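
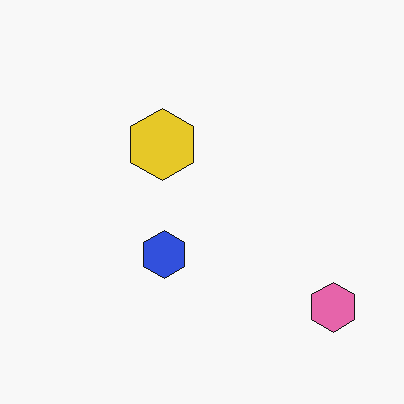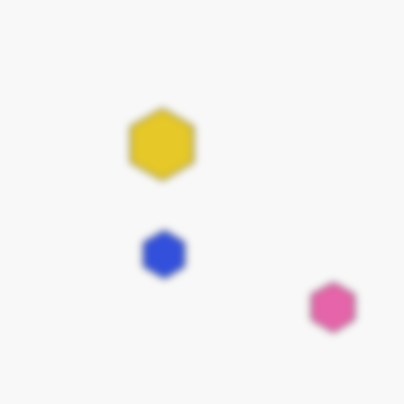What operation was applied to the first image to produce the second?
It was moderately blurred.

Shape edges and outlines are uniformly softened across the whole image.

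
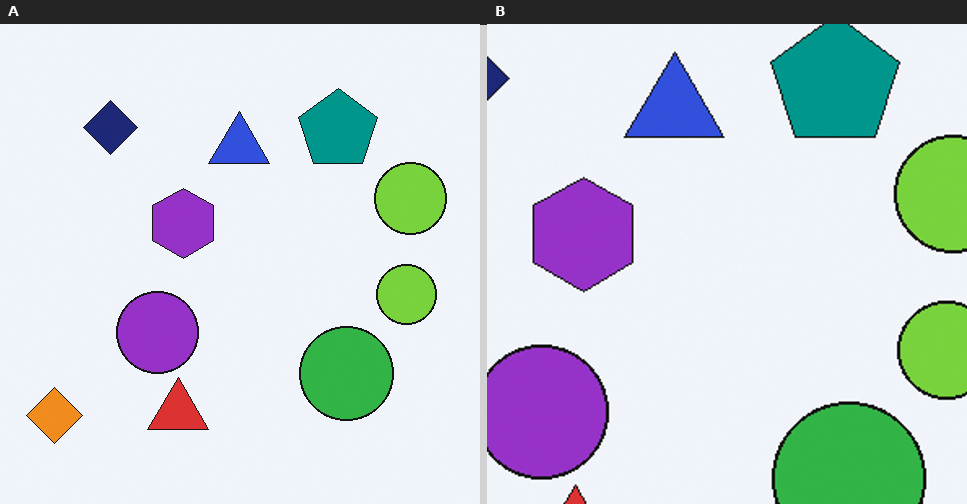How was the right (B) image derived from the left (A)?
The image was cropped tightly and scaled back up.

The visible shapes are larger and the field of view is narrower; shapes near the original edges may be partly or wholly outside the frame — a crop-and-rescale.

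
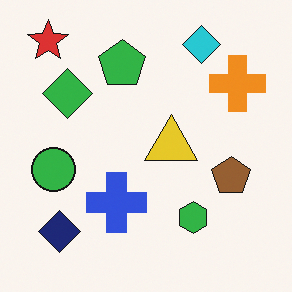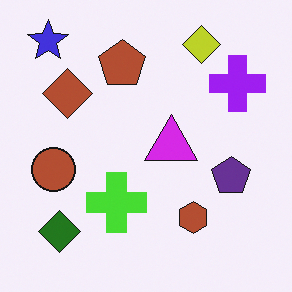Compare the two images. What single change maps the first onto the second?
Hue-shifted through roughly half the color wheel.

Every shape's color has rotated by the same amount around the hue wheel — a uniform hue shift.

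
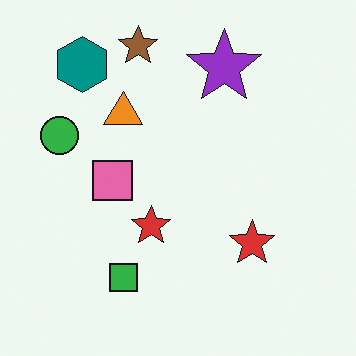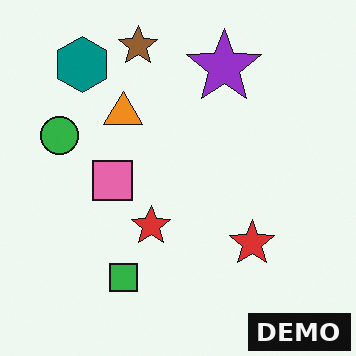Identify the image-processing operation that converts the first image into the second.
It was watermarked with the text "DEMO" in the lower-right corner.

A dark label reading "DEMO" appears in the lower-right corner.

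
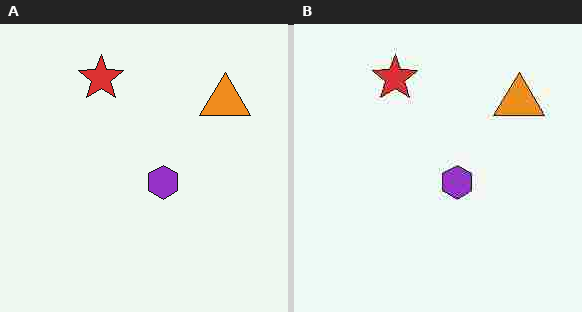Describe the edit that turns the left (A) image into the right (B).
The image was heavily JPEG-compressed with obvious blocking artifacts.

Blocky 8×8 compression artifacts appear around shape edges and the flat background shows ringing — characteristic JPEG degradation.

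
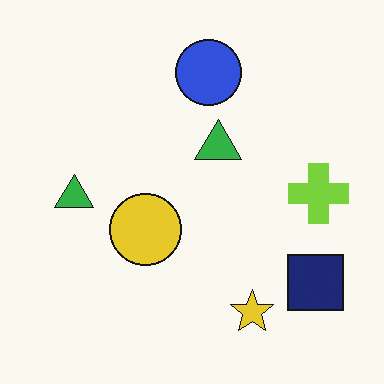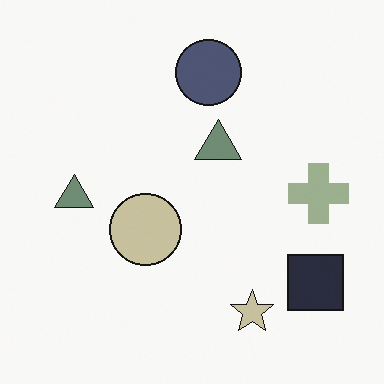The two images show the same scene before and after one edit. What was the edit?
The transformation is: heavily desaturated.

All colors are more muted and greyish — a global saturation change.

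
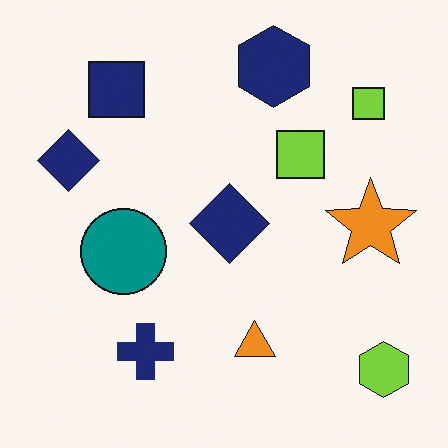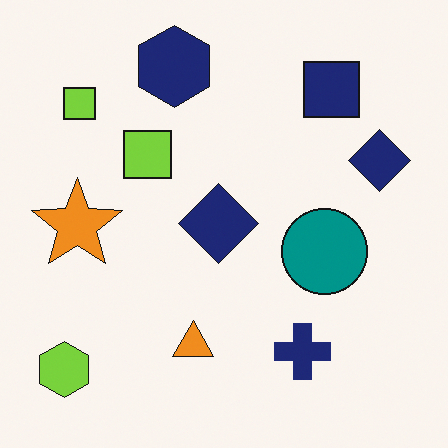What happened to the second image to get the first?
This is the original image flipped horizontally (left ↔ right).

The lime hexagon is in the bottom-left of the second image and the bottom-right of the first — shapes on opposite sides of the vertical midline have swapped in a mirror flip.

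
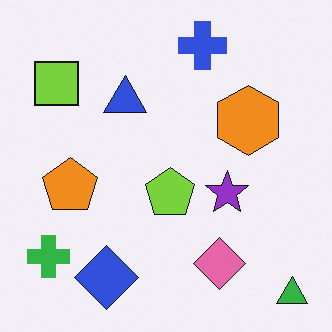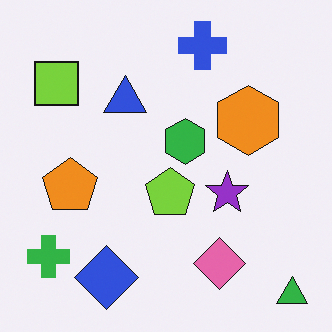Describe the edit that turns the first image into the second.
This is the original image overlaid with an additional green hexagon.

A green hexagon appears in the second image that is absent from the first.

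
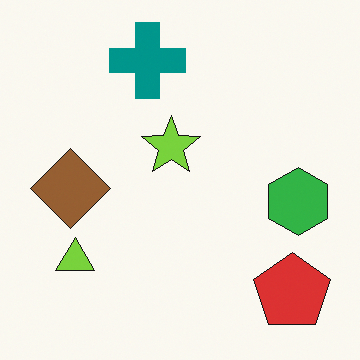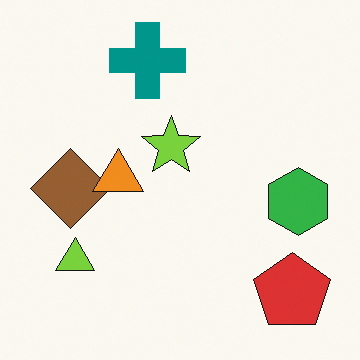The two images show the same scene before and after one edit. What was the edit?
The image was overlaid with an additional orange triangle.

An orange triangle appears in the second image that is absent from the first.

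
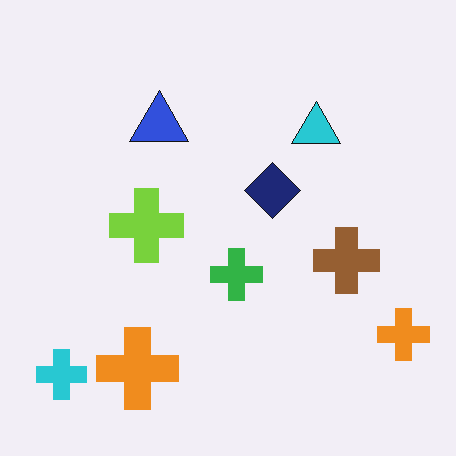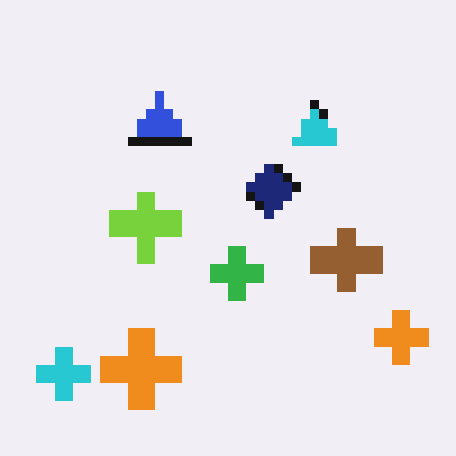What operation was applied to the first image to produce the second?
Coarsely pixelated.

Shapes are reduced to large square blocks; fine edges and outlines are lost — a downscale-then-upscale (mosaic) effect.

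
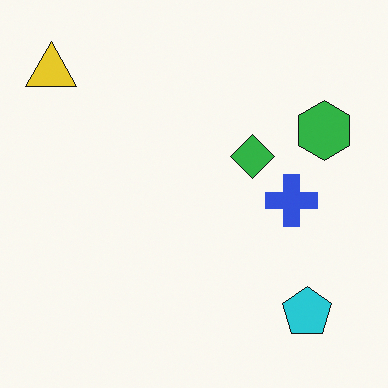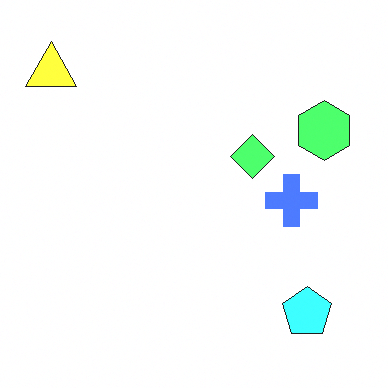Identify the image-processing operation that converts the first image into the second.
The transformation is: substantially brightened.

Every pixel — background and shapes alike — is uniformly brightened.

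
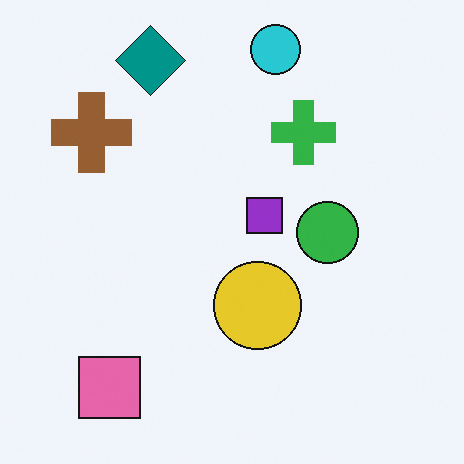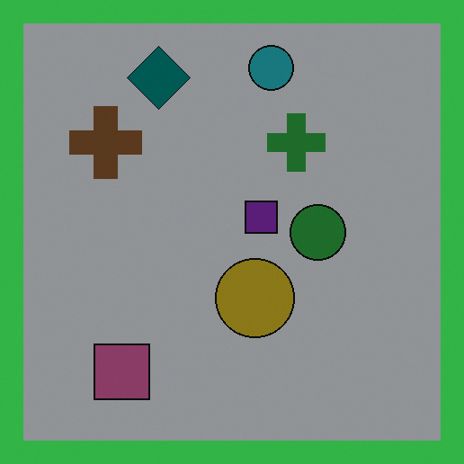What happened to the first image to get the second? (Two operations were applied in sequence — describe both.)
Darkened a lot, then framed with a green border.

Every pixel — background and shapes alike — is uniformly darkened. A solid green frame runs around the edge of the second image, with the content slightly shrunk inside it.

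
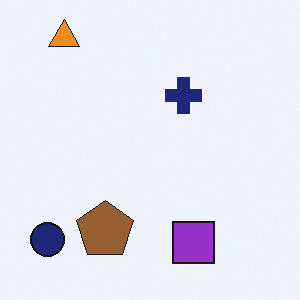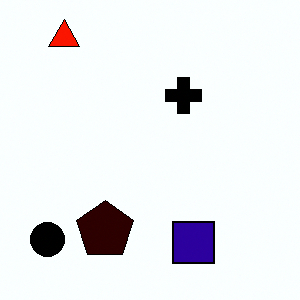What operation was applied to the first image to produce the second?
The transformation is: boosted in contrast.

Tones are pushed away from mid-grey across the whole image — a global contrast change.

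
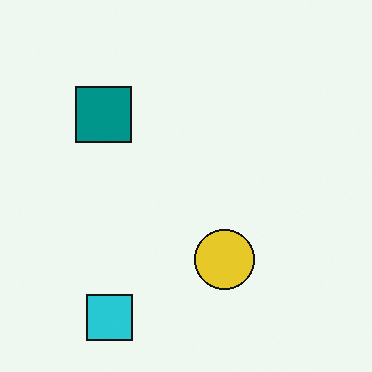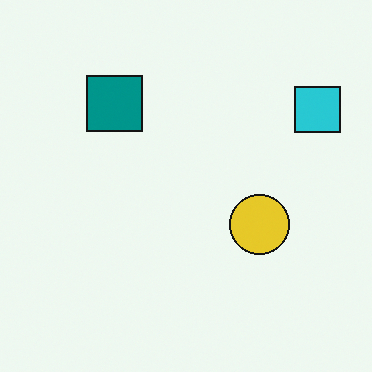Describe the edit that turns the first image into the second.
It was transposed (reflected across the top-left ↔ bottom-right diagonal).

Shapes have swapped their row and column positions — what was in the top-right is now in the bottom-left — a diagonal reflection.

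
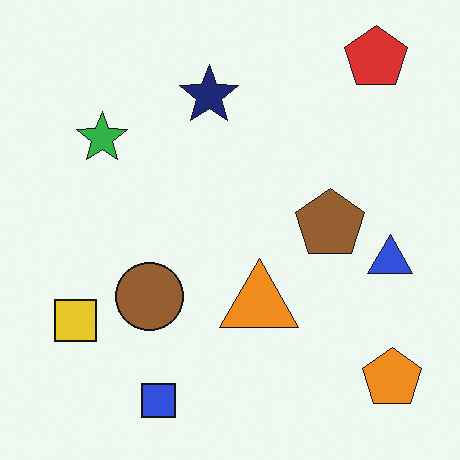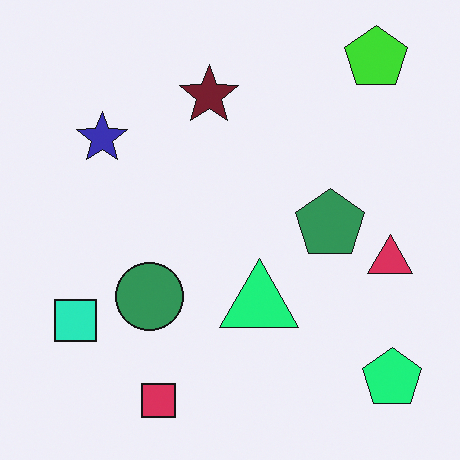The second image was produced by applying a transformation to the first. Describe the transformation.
The transformation is: hue-shifted through roughly a third of the color wheel.

Every shape's color has rotated by the same amount around the hue wheel — a uniform hue shift.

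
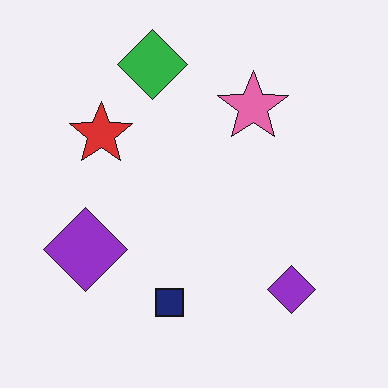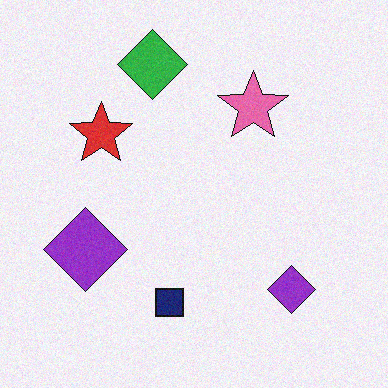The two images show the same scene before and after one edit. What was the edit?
The second image is the first degraded with light additive noise.

Random speckle covers the whole image, including the flat background.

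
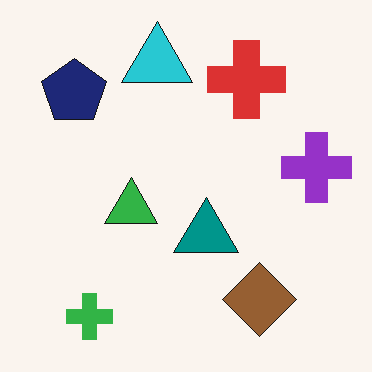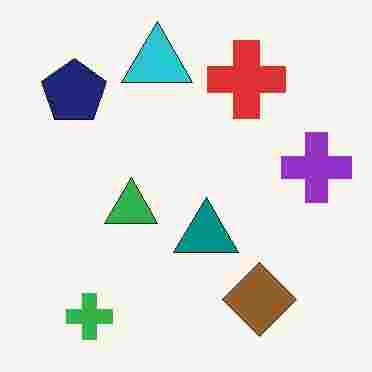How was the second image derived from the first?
The transformation is: degraded with heavy JPEG compression.

Blocky 8×8 compression artifacts appear around shape edges and the flat background shows ringing — characteristic JPEG degradation.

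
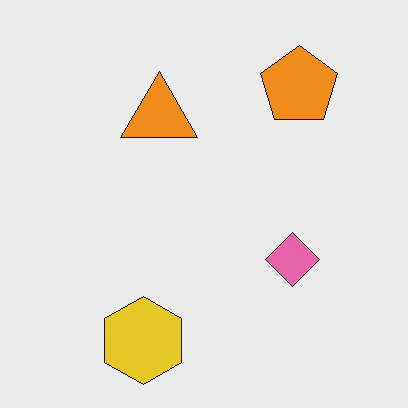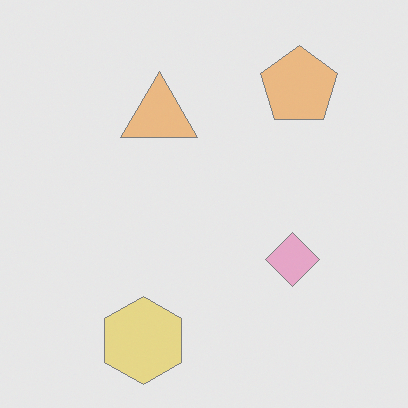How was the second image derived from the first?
The image was given much lower contrast.

Tones are pushed toward mid-grey across the whole image — a global contrast change.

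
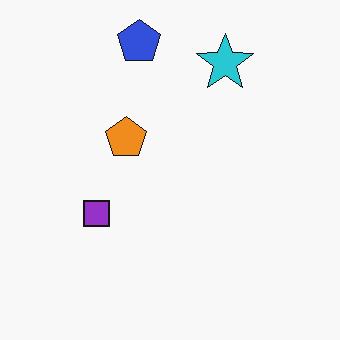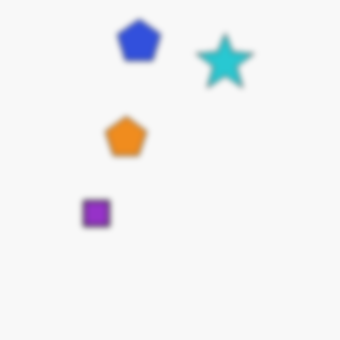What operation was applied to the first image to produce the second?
The image was noticeably gaussian-blurred.

Shape edges and outlines are uniformly softened across the whole image.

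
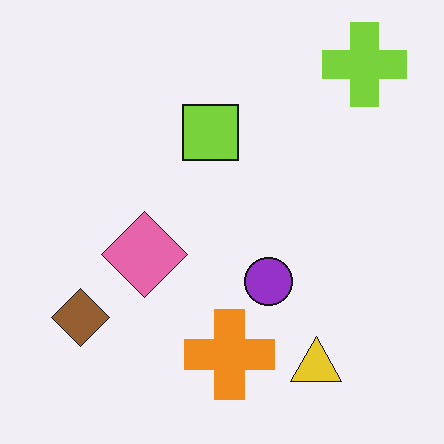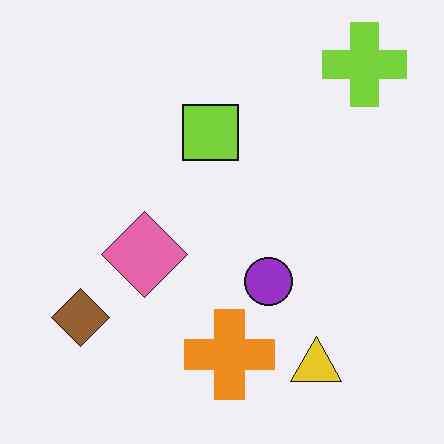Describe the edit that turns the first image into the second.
Given moderate JPEG compression.

Blocky 8×8 compression artifacts appear around shape edges and the flat background shows ringing — characteristic JPEG degradation.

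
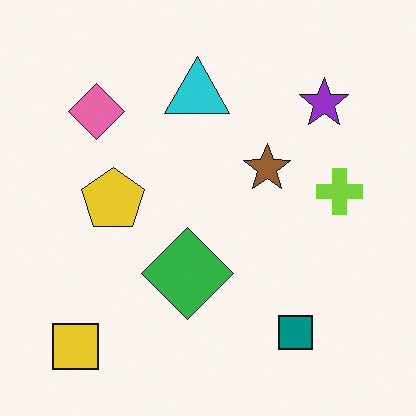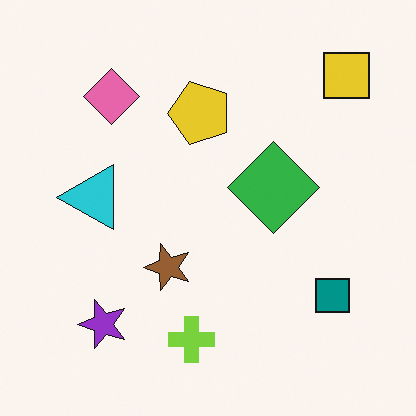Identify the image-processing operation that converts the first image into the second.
It was transposed (reflected across the top-left ↔ bottom-right diagonal).

Shapes have swapped their row and column positions — what was in the top-right is now in the bottom-left — a diagonal reflection.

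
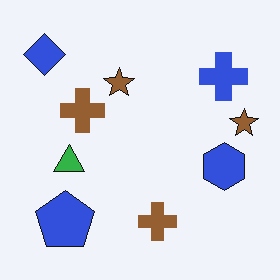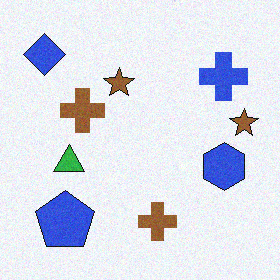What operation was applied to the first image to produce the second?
The image was degraded with light additive noise.

Random speckle covers the whole image, including the flat background.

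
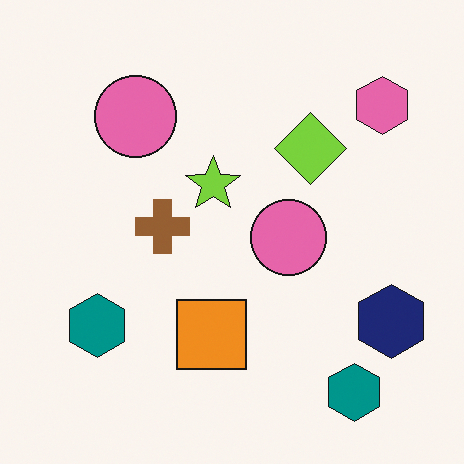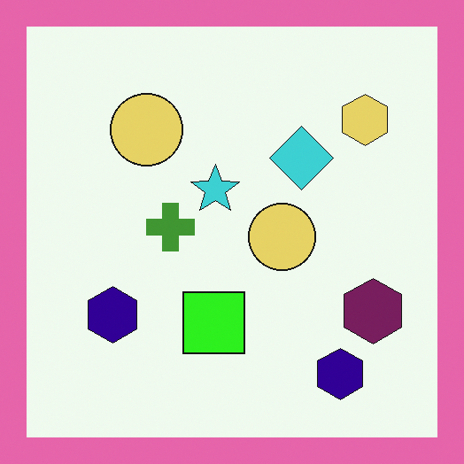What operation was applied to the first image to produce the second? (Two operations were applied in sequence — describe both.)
The image was hue-shifted noticeably, then framed with a pink border.

Every shape's color has rotated by the same amount around the hue wheel — a uniform hue shift. A solid pink frame runs around the edge of the second image, with the content slightly shrunk inside it.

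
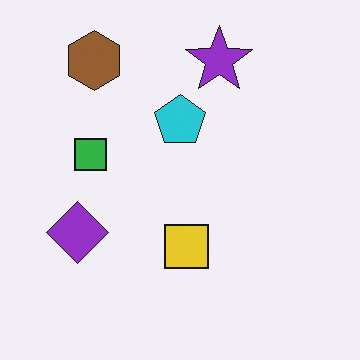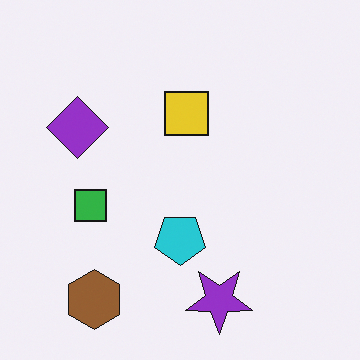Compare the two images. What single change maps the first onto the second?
It was flipped vertically (top ↔ bottom).

The purple star is in the top of the first image and the bottom of the second — shapes on opposite sides of the horizontal midline have swapped in a mirror flip.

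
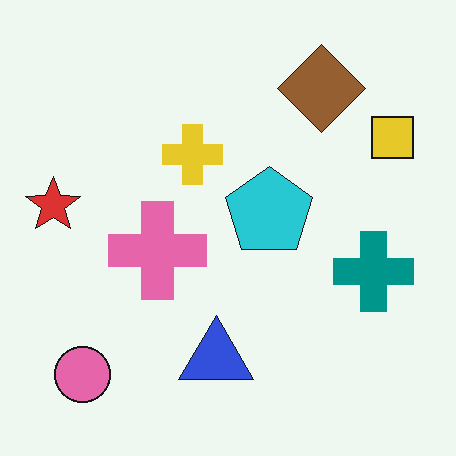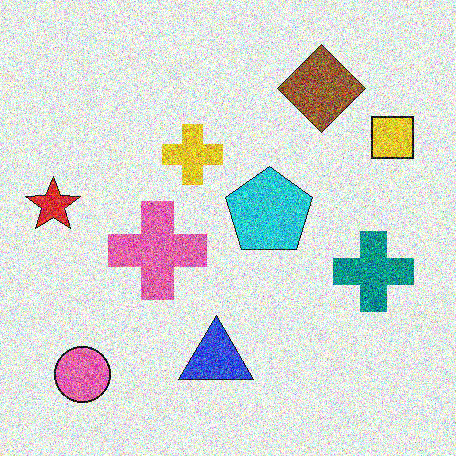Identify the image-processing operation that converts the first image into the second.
The second image is the first degraded with strong gaussian noise.

Random speckle covers the whole image, including the flat background.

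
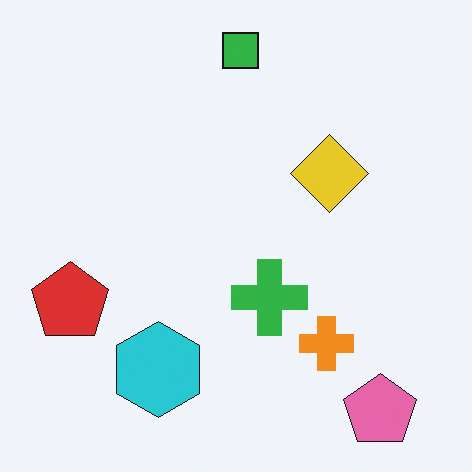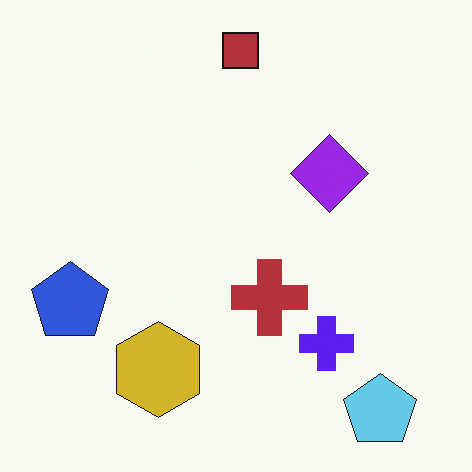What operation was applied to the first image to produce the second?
It was hue-shifted through roughly half the color wheel.

Every shape's color has rotated by the same amount around the hue wheel — a uniform hue shift.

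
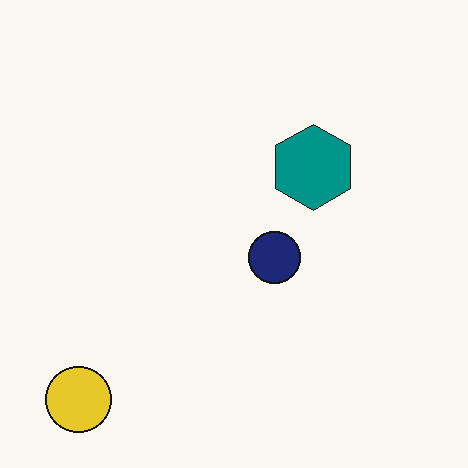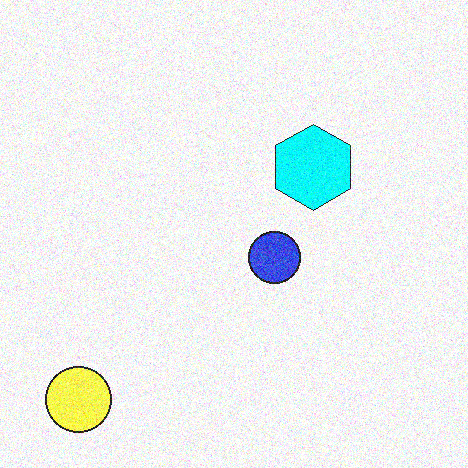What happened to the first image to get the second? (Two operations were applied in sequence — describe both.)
The image was brightened a lot, then degraded with visible gaussian noise.

Every pixel — background and shapes alike — is uniformly brightened. Random speckle covers the whole image, including the flat background.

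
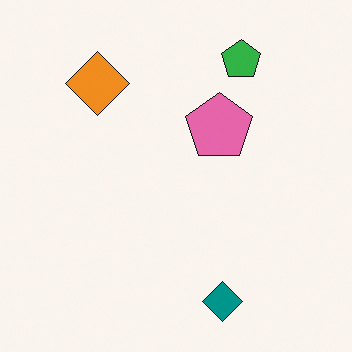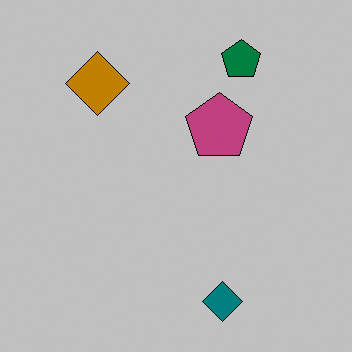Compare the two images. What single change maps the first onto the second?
It was aggressively posterized.

Each flat color has snapped to a coarser quantized level — most visibly, the near-white background has dropped to a flat grey.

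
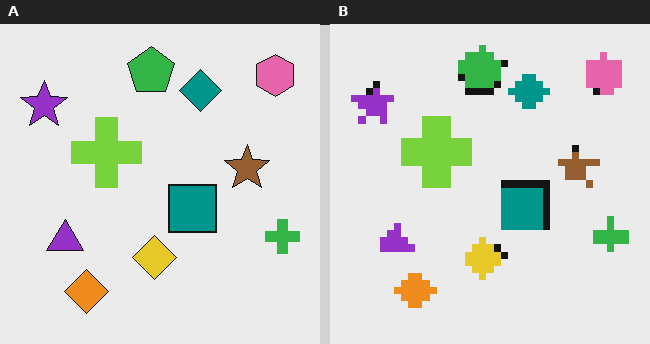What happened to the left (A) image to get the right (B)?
Moderately pixelated.

Shapes are reduced to large square blocks; fine edges and outlines are lost — a downscale-then-upscale (mosaic) effect.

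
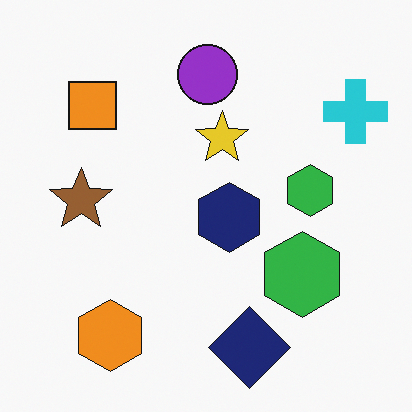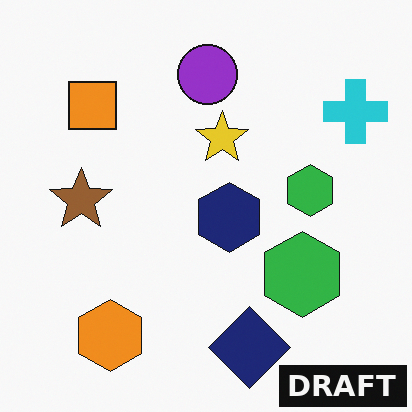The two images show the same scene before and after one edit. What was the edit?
The image was watermarked with the text "DRAFT" in the lower-right corner.

A dark label reading "DRAFT" appears in the lower-right corner.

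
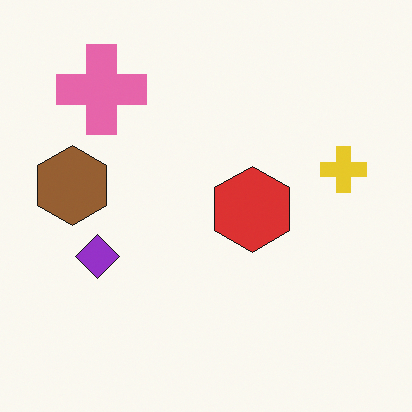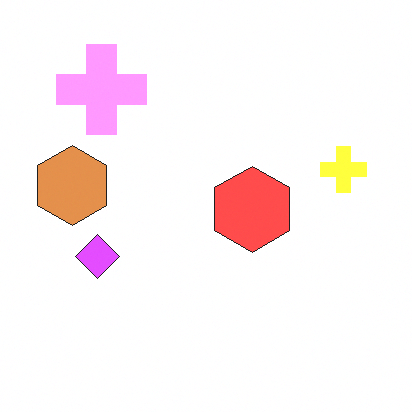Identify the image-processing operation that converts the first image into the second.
The transformation is: noticeably brightened.

Every pixel — background and shapes alike — is uniformly brightened.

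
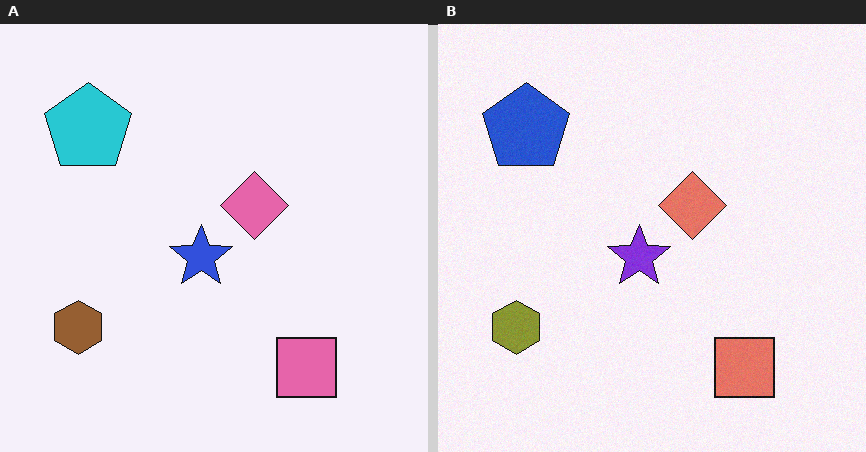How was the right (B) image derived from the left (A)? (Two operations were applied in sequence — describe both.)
This is the original image hue-shifted slightly, then degraded with a light layer of grain.

Every shape's color has rotated by the same amount around the hue wheel — a uniform hue shift. Random speckle covers the whole image, including the flat background.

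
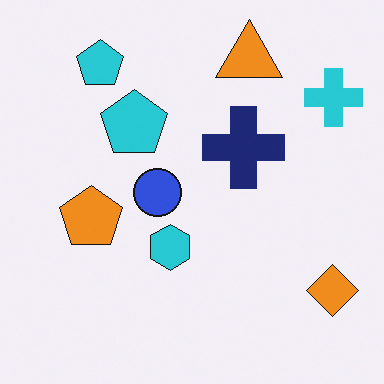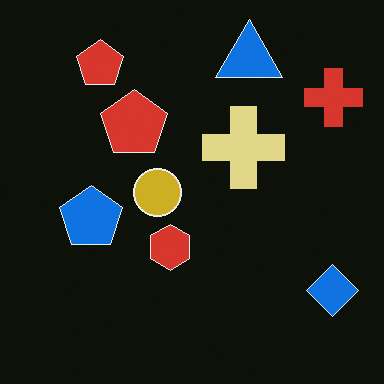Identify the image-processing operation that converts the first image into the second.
This is the original image color-inverted (negative).

The light background has become dark and every shape's color is its complement — a photographic negative.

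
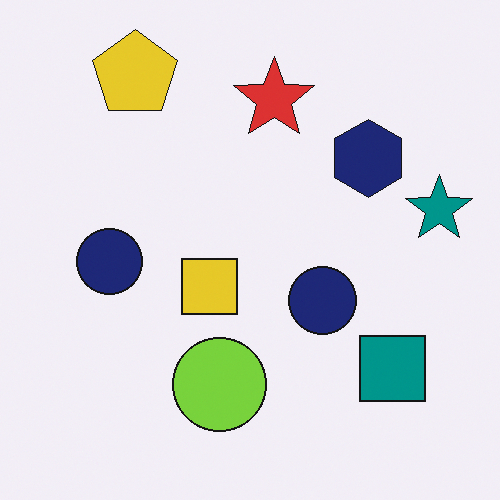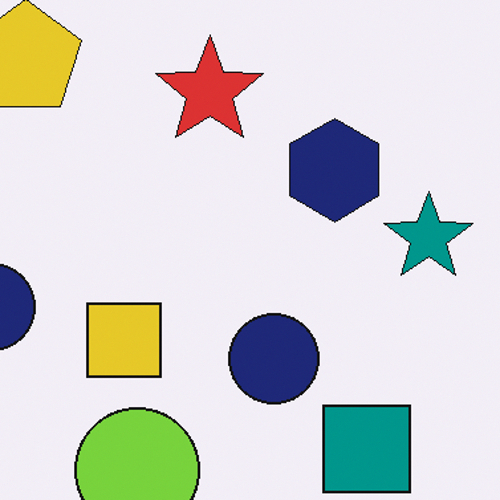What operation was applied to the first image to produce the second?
The image was cropped slightly and scaled back up.

The visible shapes are larger and the field of view is narrower; shapes near the original edges may be partly or wholly outside the frame — a crop-and-rescale.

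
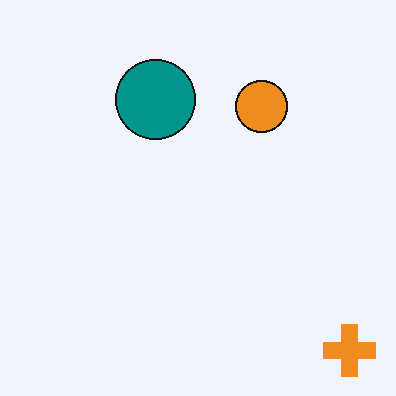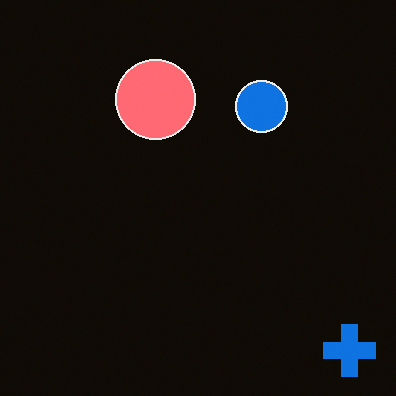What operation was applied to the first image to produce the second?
The second image is the first color-inverted (negative).

The light background has become dark and every shape's color is its complement — a photographic negative.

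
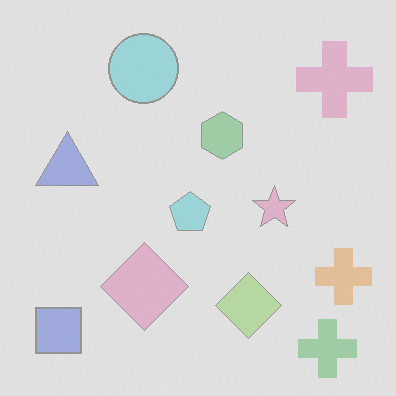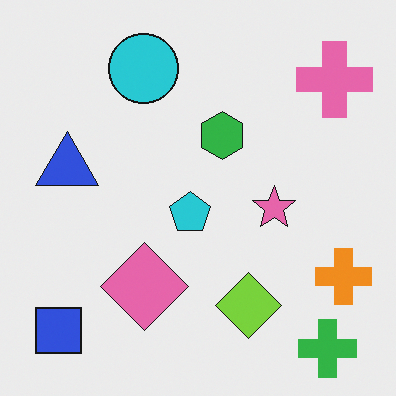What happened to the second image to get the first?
Washed out (contrast reduced).

Tones are pushed toward mid-grey across the whole image — a global contrast change.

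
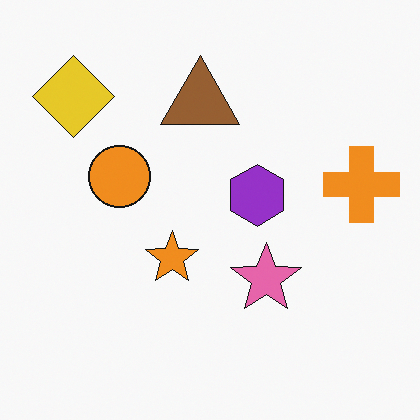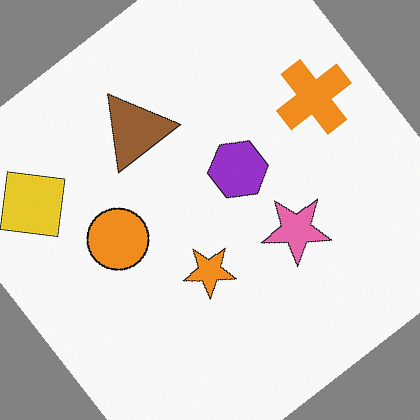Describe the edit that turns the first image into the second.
The second image is the first rotated counter-clockwise by a large amount — several tens of degrees.

Every shape is tilted by the same angle and the image corners show triangular fill wedges — a whole-image rotation by a non-right angle.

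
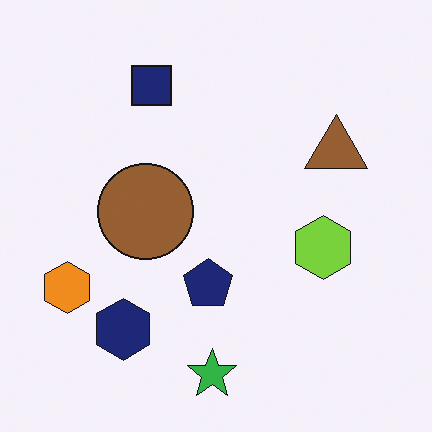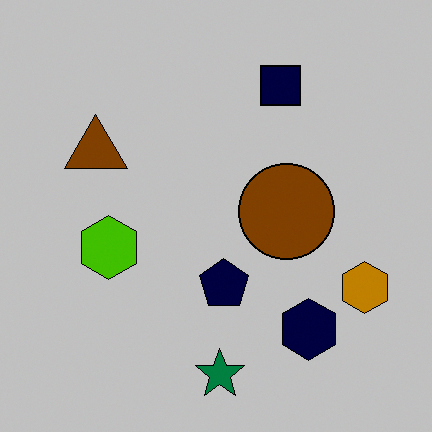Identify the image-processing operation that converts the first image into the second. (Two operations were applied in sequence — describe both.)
The transformation is: heavily posterized to just a handful of flat colors, then flipped horizontally (left ↔ right).

Each flat color has snapped to a coarser quantized level — most visibly, the near-white background has dropped to a flat grey. The orange hexagon is in the left of the first image and the right of the second — shapes on opposite sides of the vertical midline have swapped in a mirror flip.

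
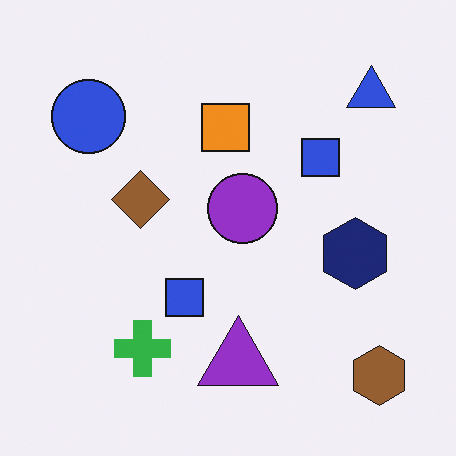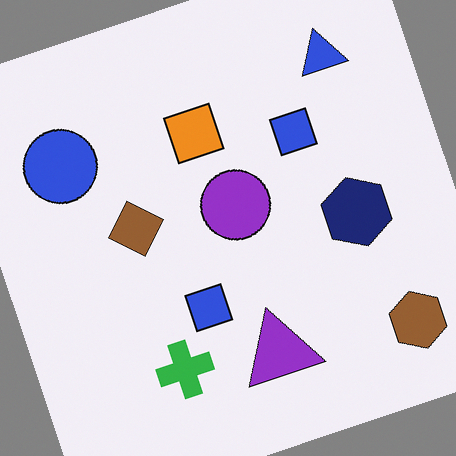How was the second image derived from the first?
The second image is the first rotated counter-clockwise by a moderate amount.

Every shape is tilted by the same angle and the image corners show triangular fill wedges — a whole-image rotation by a non-right angle.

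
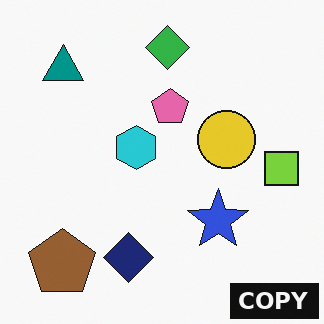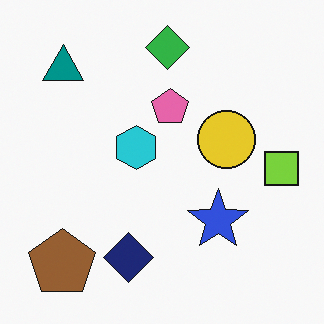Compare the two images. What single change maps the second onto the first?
This is the original image watermarked with the text "COPY" in the lower-right corner.

A dark label reading "COPY" appears in the lower-right corner.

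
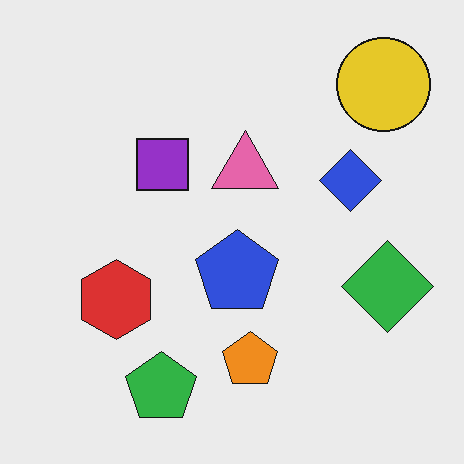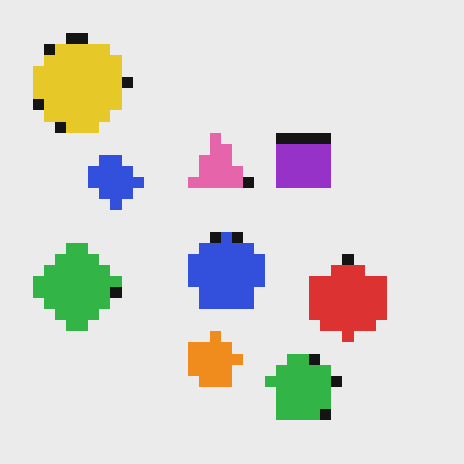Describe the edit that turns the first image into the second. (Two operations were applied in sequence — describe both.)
This is the original image flipped horizontally (left ↔ right), then heavily pixelated into large blocks.

The green diamond is in the right of the first image and the left of the second — shapes on opposite sides of the vertical midline have swapped in a mirror flip. Shapes are reduced to large square blocks; fine edges and outlines are lost — a downscale-then-upscale (mosaic) effect.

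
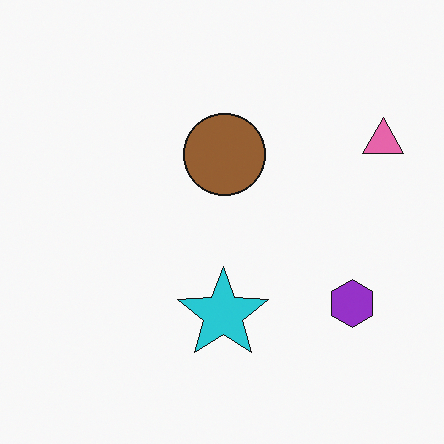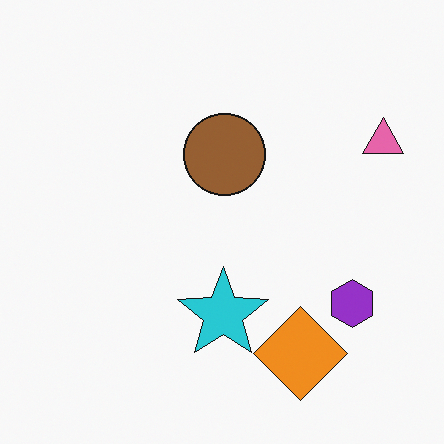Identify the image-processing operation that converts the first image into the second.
Overlaid with an additional orange diamond.

An orange diamond appears in the second image that is absent from the first.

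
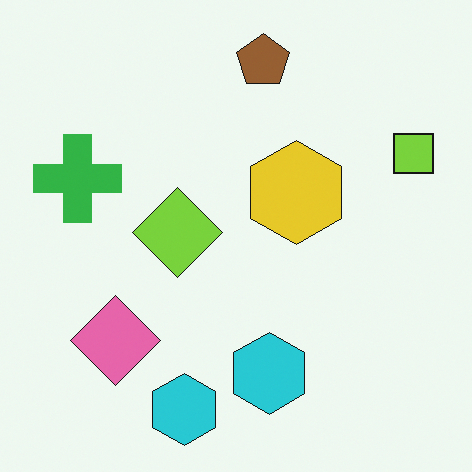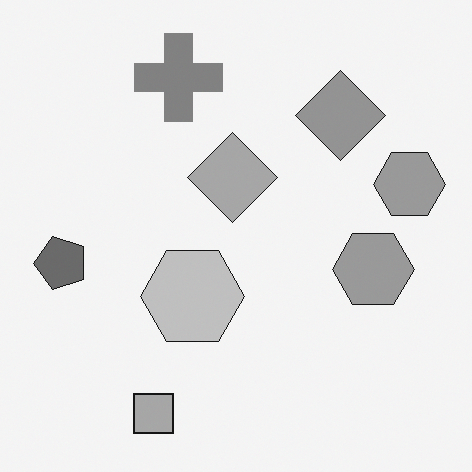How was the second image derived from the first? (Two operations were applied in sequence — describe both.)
The image was converted to grayscale, then transposed (reflected across the top-left ↔ bottom-right diagonal).

All color is removed — every shape is now a shade of grey. Shapes have swapped their row and column positions — what was in the top-right is now in the bottom-left — a diagonal reflection.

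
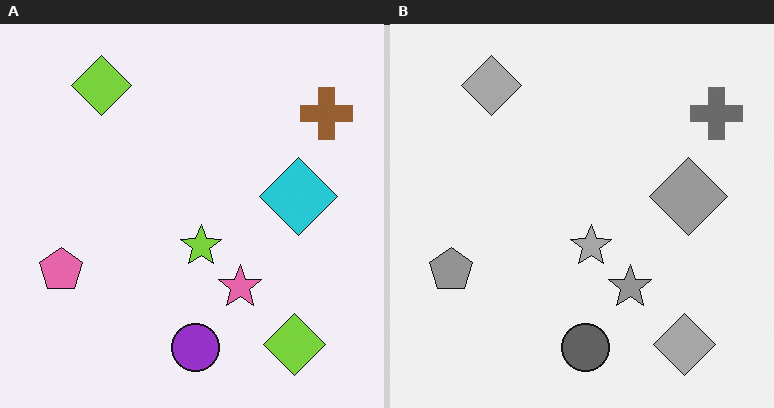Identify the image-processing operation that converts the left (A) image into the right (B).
The image was converted to grayscale.

All color is removed — every shape is now a shade of grey.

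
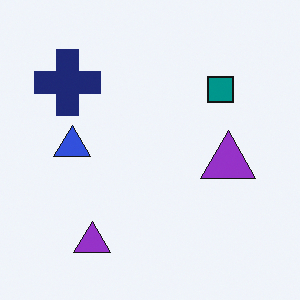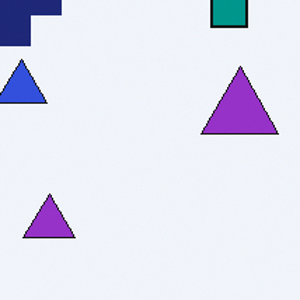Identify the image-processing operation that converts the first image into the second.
The image was cropped to a modestly smaller region and rescaled.

The visible shapes are larger and the field of view is narrower; shapes near the original edges may be partly or wholly outside the frame — a crop-and-rescale.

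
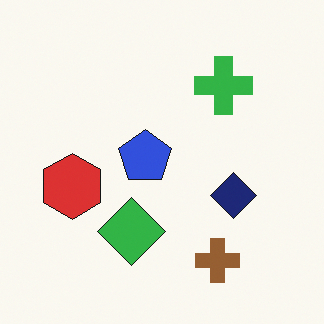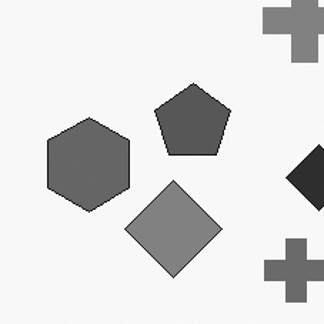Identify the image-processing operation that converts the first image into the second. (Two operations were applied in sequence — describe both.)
The image was converted to grayscale, then cropped to a modestly smaller region and rescaled.

All color is removed — every shape is now a shade of grey. The visible shapes are larger and the field of view is narrower; shapes near the original edges may be partly or wholly outside the frame — a crop-and-rescale.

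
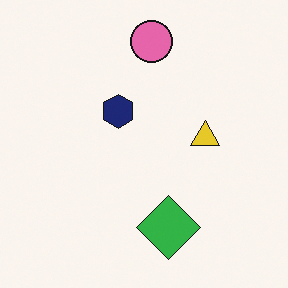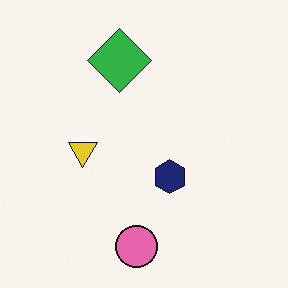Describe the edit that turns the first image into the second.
The second image is the first rotated 180°.

The pink circle sits in the top of the first image and the bottom of the second — consistent with a whole-image 180° rotation.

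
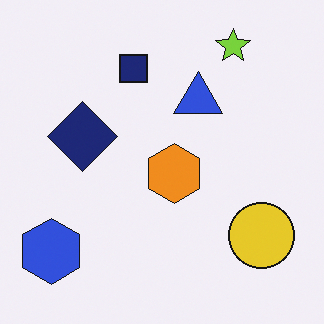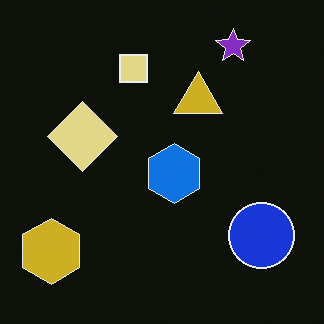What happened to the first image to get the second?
Color-inverted (negative).

The light background has become dark and every shape's color is its complement — a photographic negative.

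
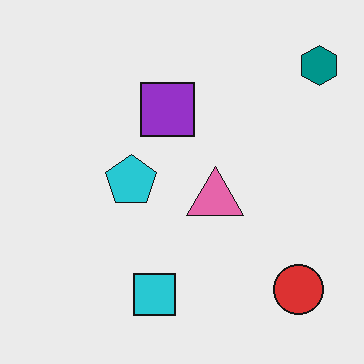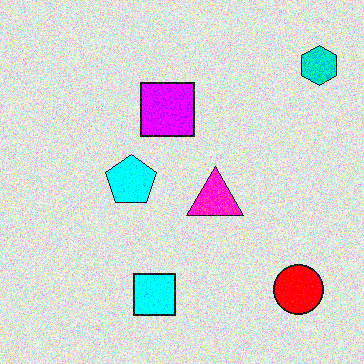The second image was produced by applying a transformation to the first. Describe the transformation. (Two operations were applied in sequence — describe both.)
The image was degraded with moderate additive noise, then heavily oversaturated.

Random speckle covers the whole image, including the flat background. All colors are more vivid — a global saturation change.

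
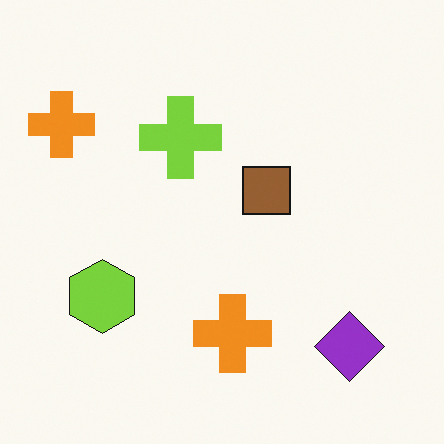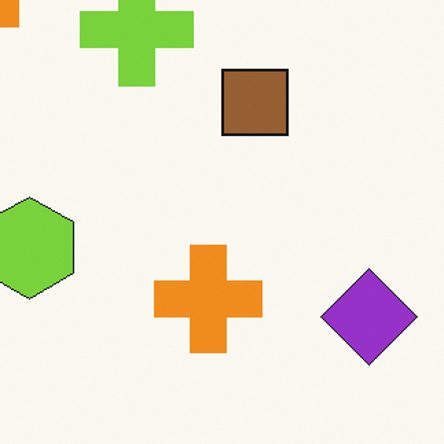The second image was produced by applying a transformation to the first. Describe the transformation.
It was cropped to a modestly smaller region and rescaled.

The visible shapes are larger and the field of view is narrower; shapes near the original edges may be partly or wholly outside the frame — a crop-and-rescale.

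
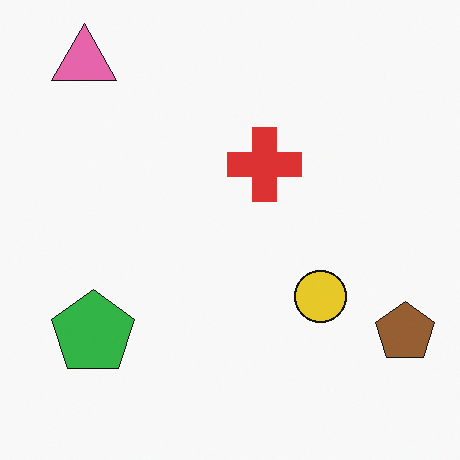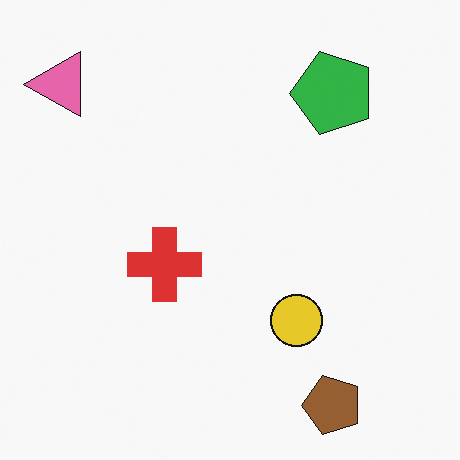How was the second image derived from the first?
The second image is the first transposed (reflected across the top-left ↔ bottom-right diagonal).

Shapes have swapped their row and column positions — what was in the top-right is now in the bottom-left — a diagonal reflection.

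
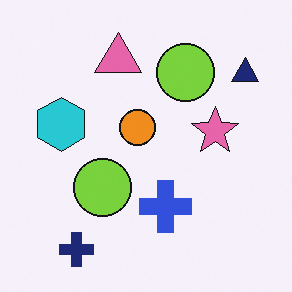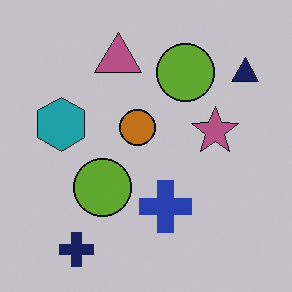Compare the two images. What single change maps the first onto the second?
This is the original image slightly darkened.

Every pixel — background and shapes alike — is uniformly darkened.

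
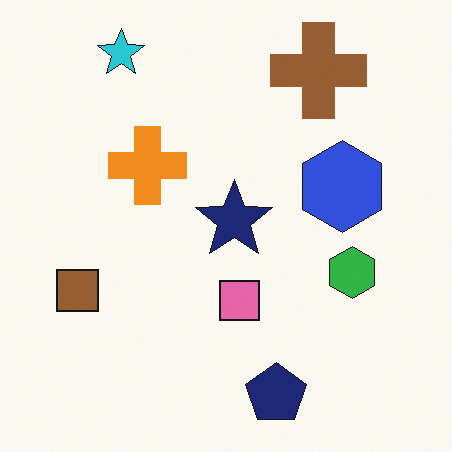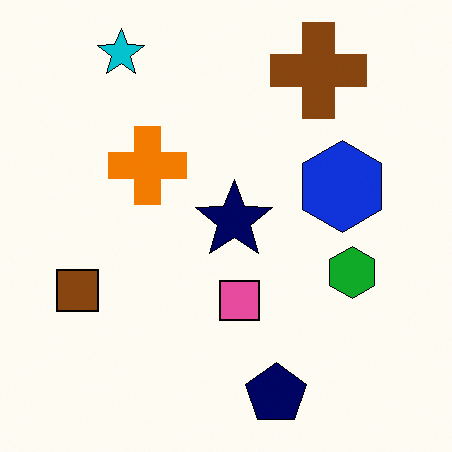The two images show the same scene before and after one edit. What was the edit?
Given slightly increased contrast.

Tones are pushed away from mid-grey across the whole image — a global contrast change.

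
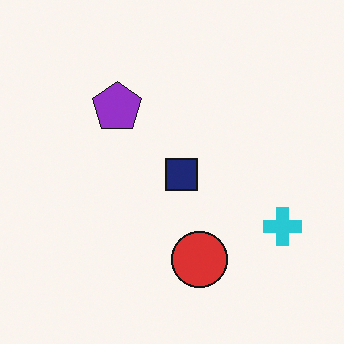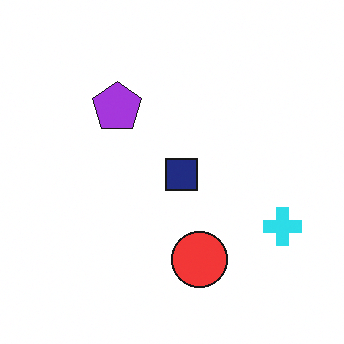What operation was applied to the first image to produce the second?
It was slightly brightened.

Every pixel — background and shapes alike — is uniformly brightened.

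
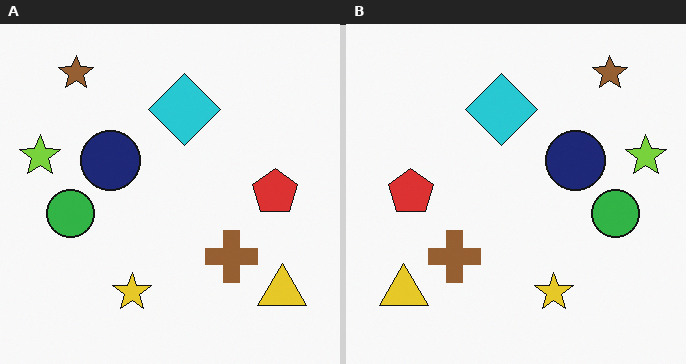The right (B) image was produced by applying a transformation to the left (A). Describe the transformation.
The right (B) image is the left (A) flipped horizontally (left ↔ right).

The lime star is in the left of the left (A) image and the right of the right (B) — shapes on opposite sides of the vertical midline have swapped in a mirror flip.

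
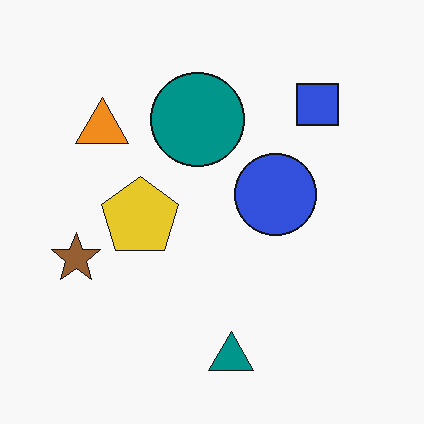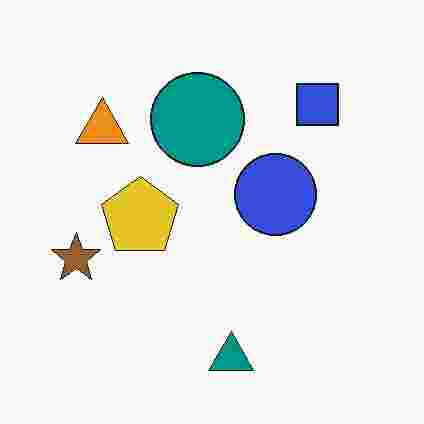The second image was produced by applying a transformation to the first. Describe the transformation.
It was degraded with heavy JPEG compression.

Blocky 8×8 compression artifacts appear around shape edges and the flat background shows ringing — characteristic JPEG degradation.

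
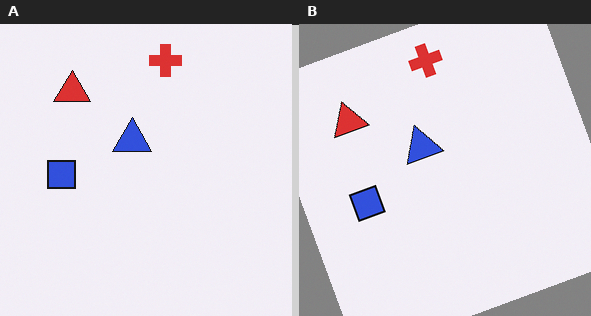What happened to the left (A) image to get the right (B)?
The right (B) image is the left (A) rotated counter-clockwise by a moderate amount.

Every shape is tilted by the same angle and the image corners show triangular fill wedges — a whole-image rotation by a non-right angle.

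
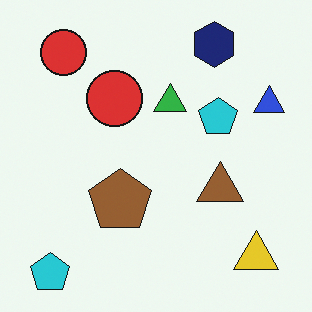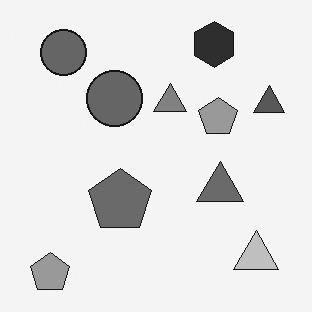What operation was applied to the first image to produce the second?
The image was converted to grayscale.

All color is removed — every shape is now a shade of grey.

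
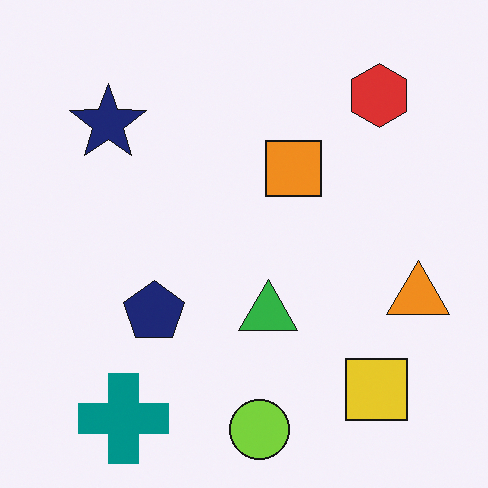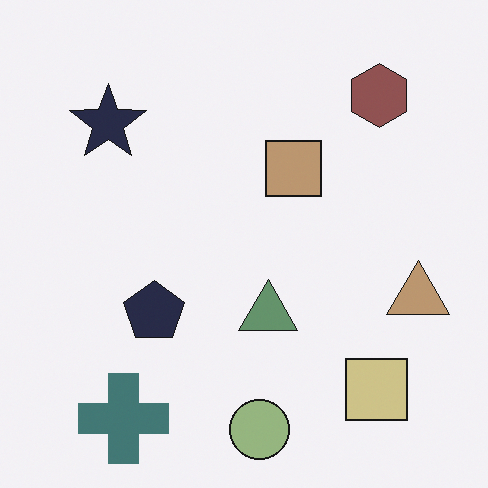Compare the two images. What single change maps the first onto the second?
This is the original image heavily desaturated.

All colors are more muted and greyish — a global saturation change.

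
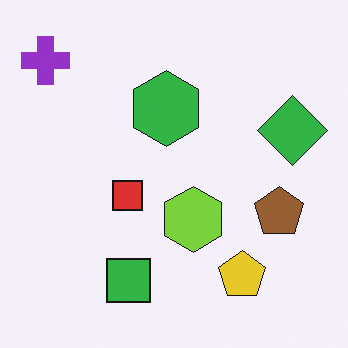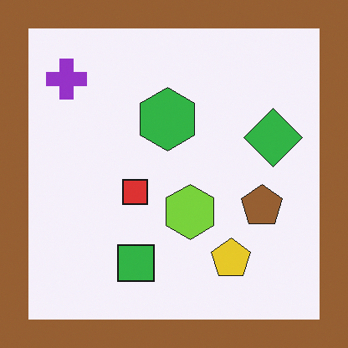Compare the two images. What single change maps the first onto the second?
It was framed with a brown border.

A solid brown frame runs around the edge of the second image, with the content slightly shrunk inside it.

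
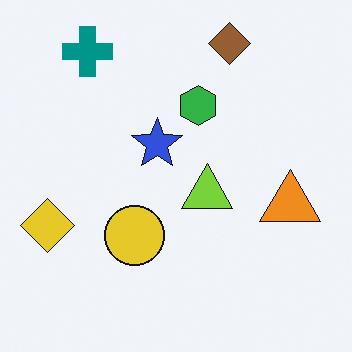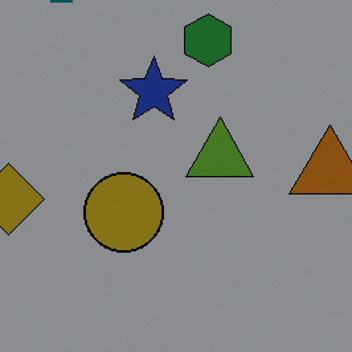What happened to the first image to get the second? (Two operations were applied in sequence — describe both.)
The transformation is: darkened a lot, then cropped to a modestly smaller region and rescaled.

Every pixel — background and shapes alike — is uniformly darkened. The visible shapes are larger and the field of view is narrower; shapes near the original edges may be partly or wholly outside the frame — a crop-and-rescale.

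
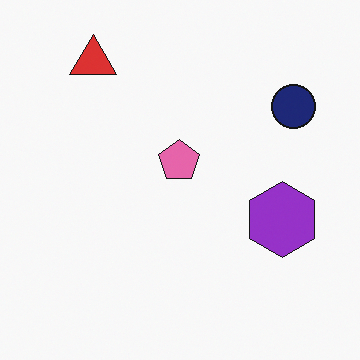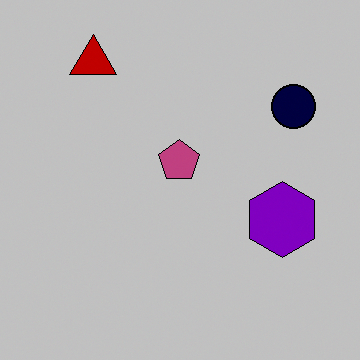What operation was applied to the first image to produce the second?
It was aggressively posterized.

Each flat color has snapped to a coarser quantized level — most visibly, the near-white background has dropped to a flat grey.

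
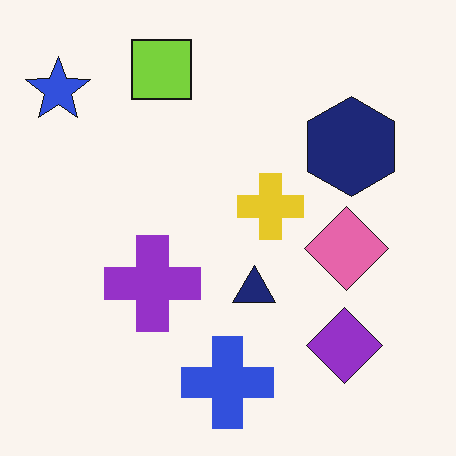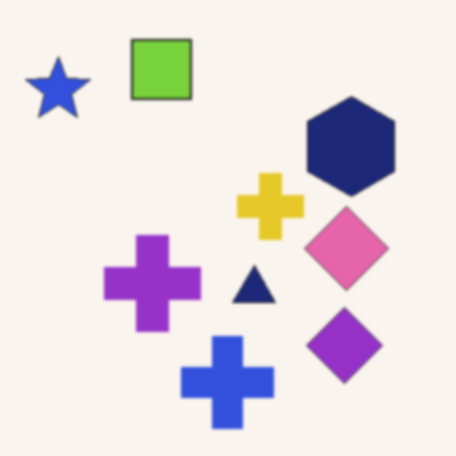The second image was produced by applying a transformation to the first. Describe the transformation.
The image was slightly softened.

Shape edges and outlines are uniformly softened across the whole image.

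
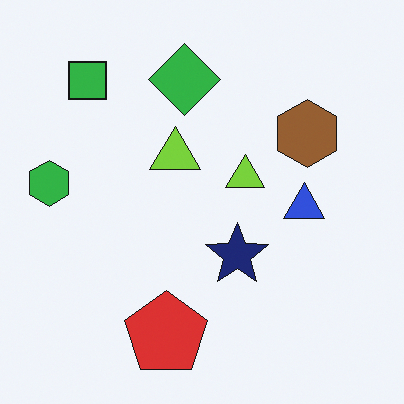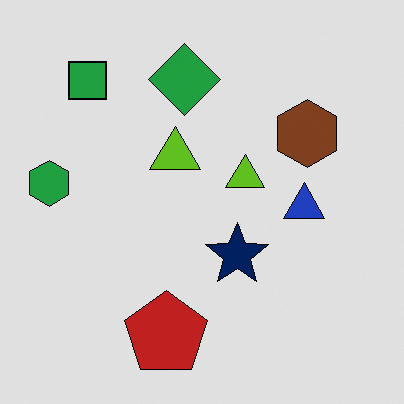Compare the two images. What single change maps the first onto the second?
Moderately posterized.

Each flat color has snapped to a coarser quantized level — most visibly, the near-white background has dropped to a flat grey.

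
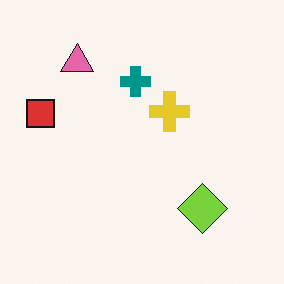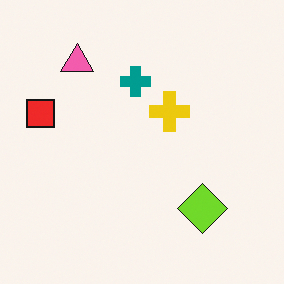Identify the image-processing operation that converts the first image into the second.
The transformation is: slightly oversaturated.

All colors are more vivid — a global saturation change.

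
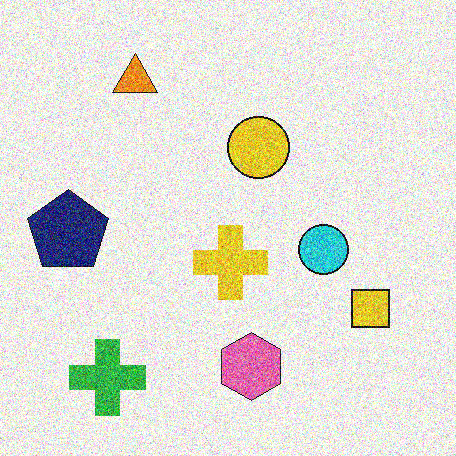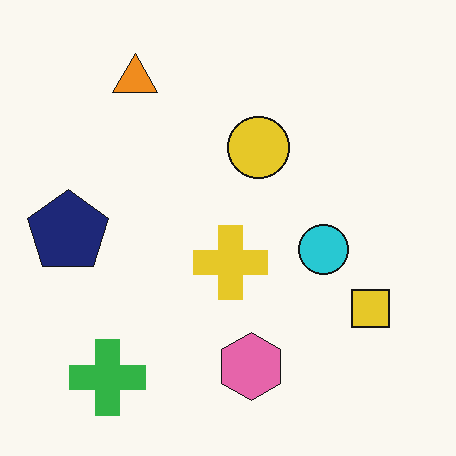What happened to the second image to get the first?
Degraded with a thick layer of grain.

Random speckle covers the whole image, including the flat background.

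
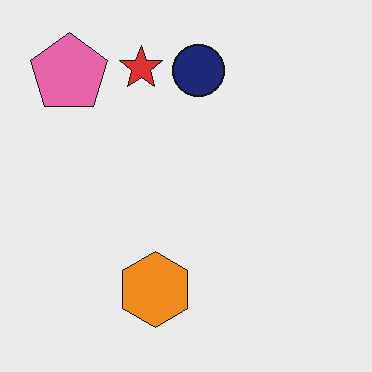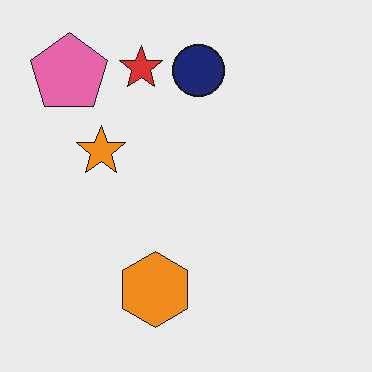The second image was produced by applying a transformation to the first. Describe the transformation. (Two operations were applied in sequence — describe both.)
The second image is the first given moderate JPEG compression, then overlaid with an additional orange star.

Blocky 8×8 compression artifacts appear around shape edges and the flat background shows ringing — characteristic JPEG degradation. An orange star appears in the second image that is absent from the first.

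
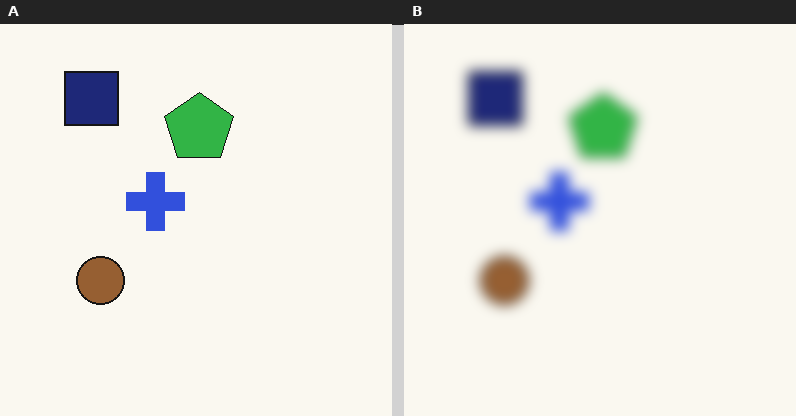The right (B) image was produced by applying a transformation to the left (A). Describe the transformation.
It was heavily blurred.

Shape edges and outlines are uniformly softened across the whole image.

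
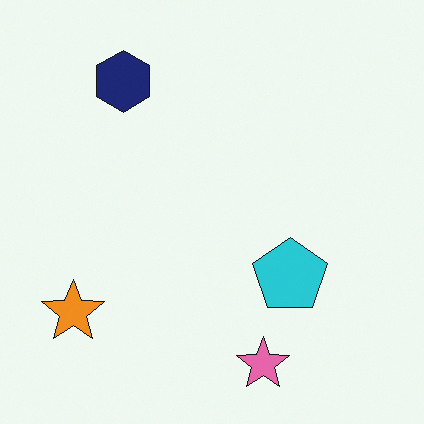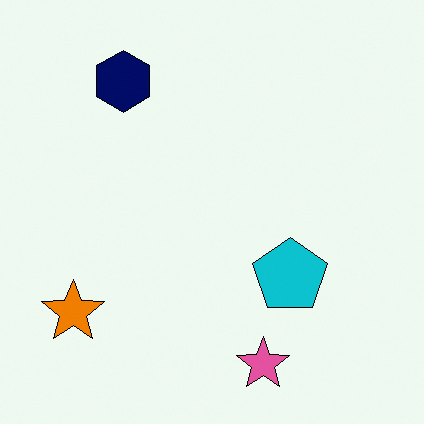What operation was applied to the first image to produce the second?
This is the original image given slightly increased contrast.

Tones are pushed away from mid-grey across the whole image — a global contrast change.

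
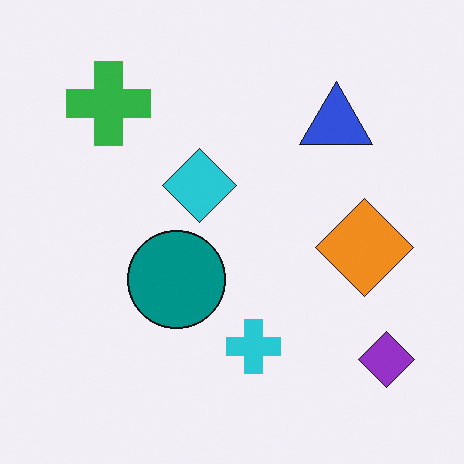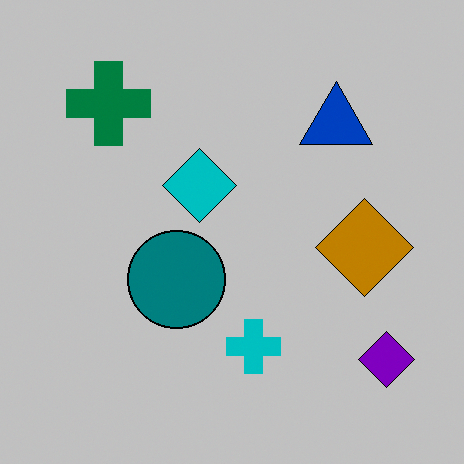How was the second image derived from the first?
The second image is the first heavily posterized to just a handful of flat colors.

Each flat color has snapped to a coarser quantized level — most visibly, the near-white background has dropped to a flat grey.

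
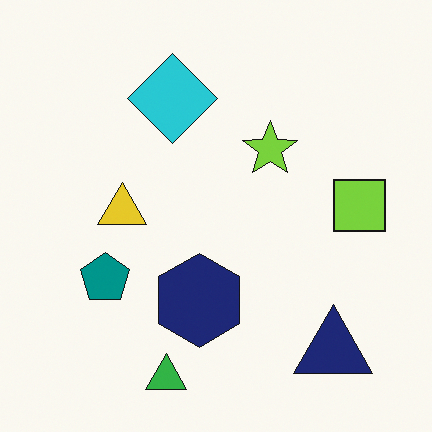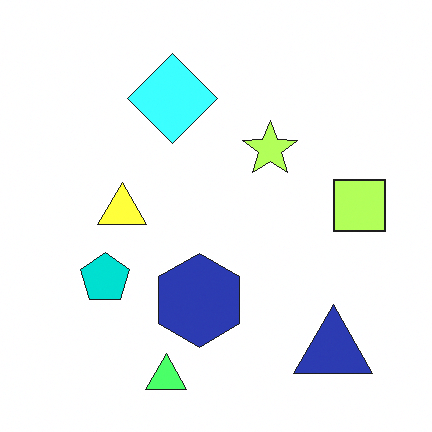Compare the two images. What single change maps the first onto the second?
The image was brightened a lot.

Every pixel — background and shapes alike — is uniformly brightened.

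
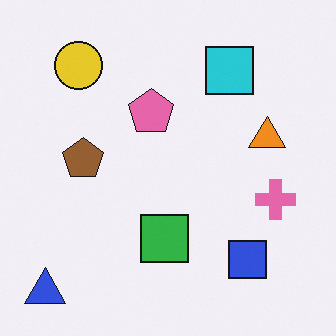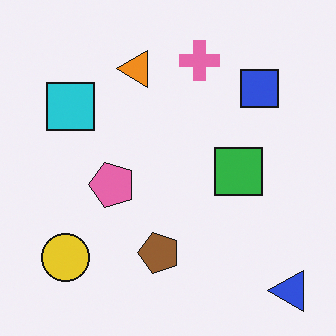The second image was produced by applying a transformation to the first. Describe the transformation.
The second image is the first rotated 90° counter-clockwise.

The blue triangle sits in the bottom-left of the first image and the bottom-right of the second — consistent with a whole-image 90° counter-clockwise rotation.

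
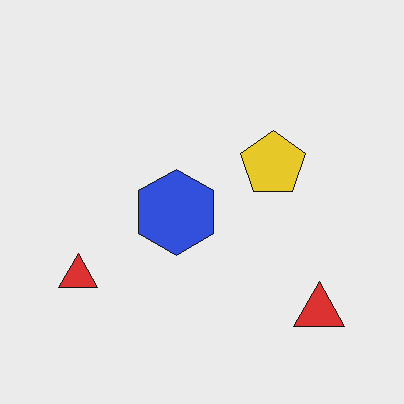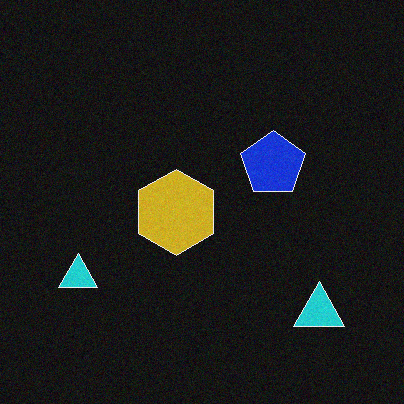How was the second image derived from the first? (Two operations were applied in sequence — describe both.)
The image was color-inverted (negative), then degraded with subtle gaussian noise.

The light background has become dark and every shape's color is its complement — a photographic negative. Random speckle covers the whole image, including the flat background.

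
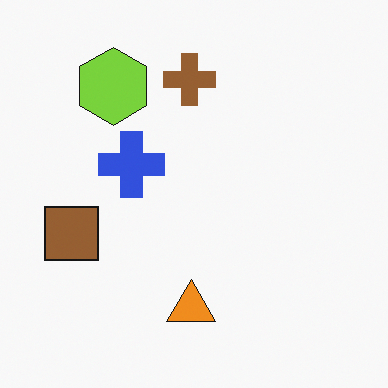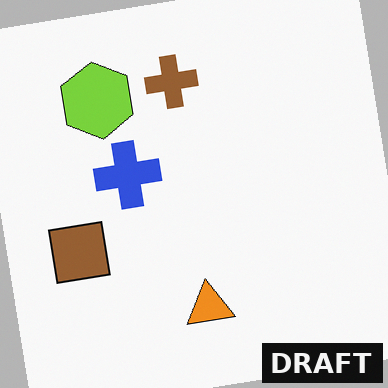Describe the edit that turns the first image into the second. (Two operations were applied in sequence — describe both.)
The second image is the first rotated counter-clockwise by a slight angle, then watermarked with the text "DRAFT" in the lower-right corner.

Every shape is tilted by the same angle and the image corners show triangular fill wedges — a whole-image rotation by a non-right angle. A dark label reading "DRAFT" appears in the lower-right corner.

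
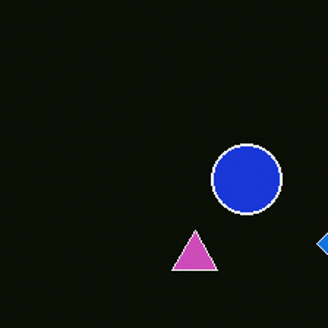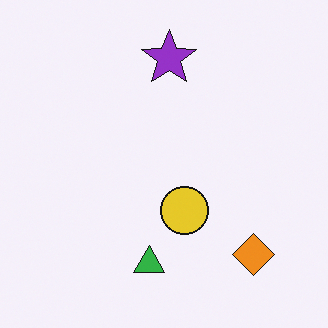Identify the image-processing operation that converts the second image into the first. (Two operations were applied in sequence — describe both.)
It was color-inverted (negative), then cropped slightly and scaled back up.

The light background has become dark and every shape's color is its complement — a photographic negative. The visible shapes are larger and the field of view is narrower; shapes near the original edges may be partly or wholly outside the frame — a crop-and-rescale.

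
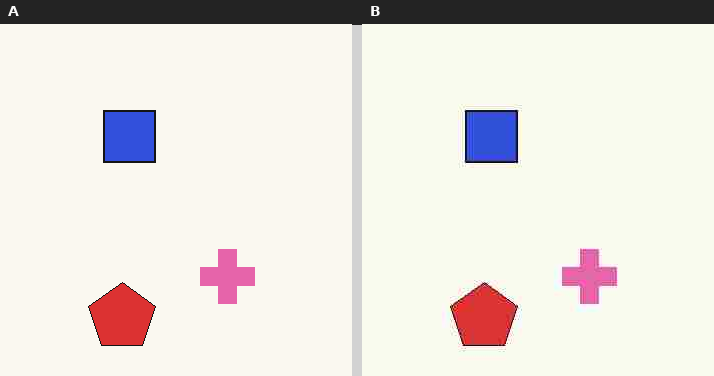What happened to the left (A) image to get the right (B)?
This is the original image heavily JPEG-compressed with obvious blocking artifacts.

Blocky 8×8 compression artifacts appear around shape edges and the flat background shows ringing — characteristic JPEG degradation.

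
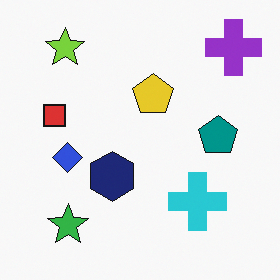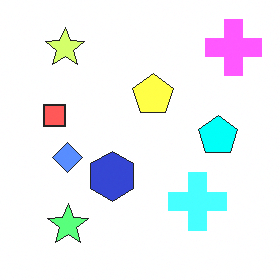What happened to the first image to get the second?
It was brightened a lot.

Every pixel — background and shapes alike — is uniformly brightened.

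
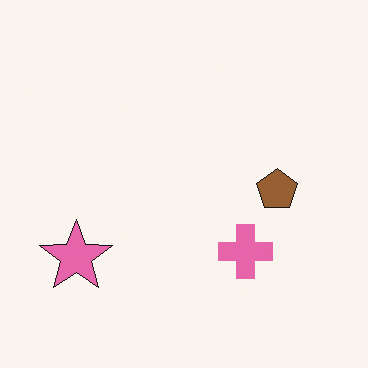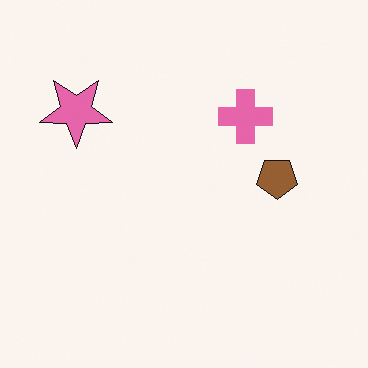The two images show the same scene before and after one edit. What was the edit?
Flipped vertically (top ↔ bottom).

The pink star is in the bottom-left of the first image and the top-left of the second — shapes on opposite sides of the horizontal midline have swapped in a mirror flip.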